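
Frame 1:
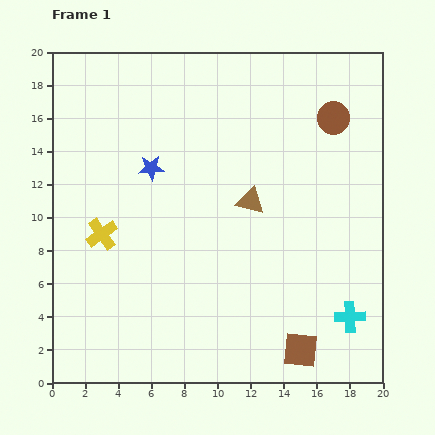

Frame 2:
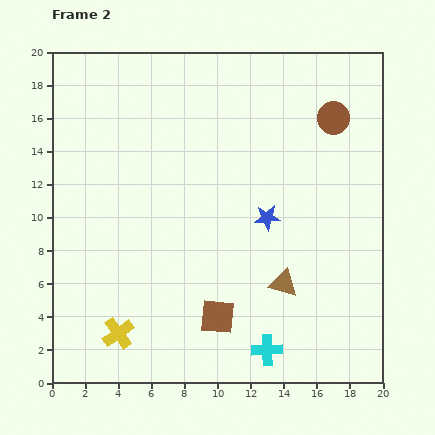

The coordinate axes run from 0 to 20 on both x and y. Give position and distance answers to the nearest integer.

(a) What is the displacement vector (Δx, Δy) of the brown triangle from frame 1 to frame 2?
(2, -5)

The brown triangle was at (12, 11) in frame 1 and (14, 6) in frame 2.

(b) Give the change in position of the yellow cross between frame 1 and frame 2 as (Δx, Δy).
(1, -6)

The yellow cross was at (3, 9) in frame 1 and (4, 3) in frame 2.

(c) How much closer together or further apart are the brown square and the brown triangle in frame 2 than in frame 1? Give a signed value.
-5

Distance in frame 1: 9. Distance in frame 2: 4.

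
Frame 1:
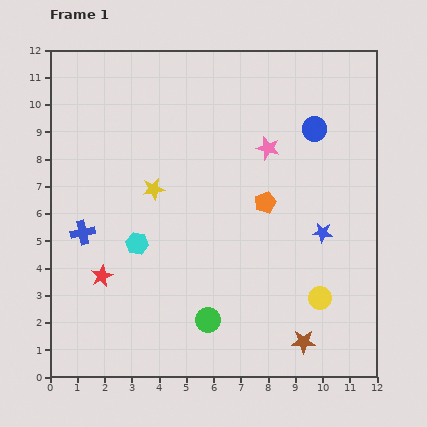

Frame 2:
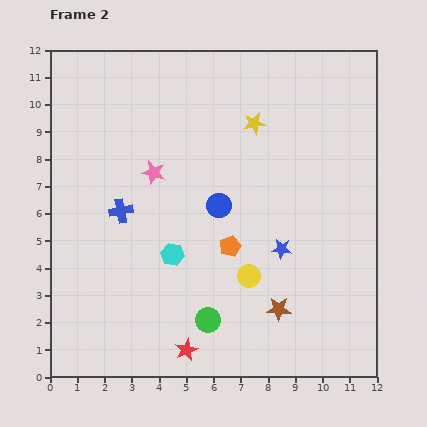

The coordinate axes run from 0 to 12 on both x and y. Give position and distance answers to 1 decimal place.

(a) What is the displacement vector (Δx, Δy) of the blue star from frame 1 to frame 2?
(-1.5, -0.6)

The blue star was at (10.0, 5.3) in frame 1 and (8.5, 4.7) in frame 2.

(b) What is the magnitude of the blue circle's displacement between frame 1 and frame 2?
4.5

The blue circle moved from (9.7, 9.1) to (6.2, 6.3), a distance of √(3.5² + 2.8²) ≈ 4.5.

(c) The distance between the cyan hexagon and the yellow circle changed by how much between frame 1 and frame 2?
-4.1

Distance in frame 1: 7.0. Distance in frame 2: 2.9.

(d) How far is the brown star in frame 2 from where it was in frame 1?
1.5

The brown star moved from (9.3, 1.3) to (8.4, 2.5), a distance of √(0.9² + 1.2²) ≈ 1.5.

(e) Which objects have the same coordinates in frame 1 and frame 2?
the green circle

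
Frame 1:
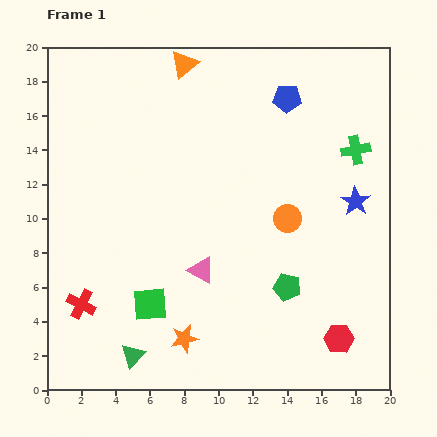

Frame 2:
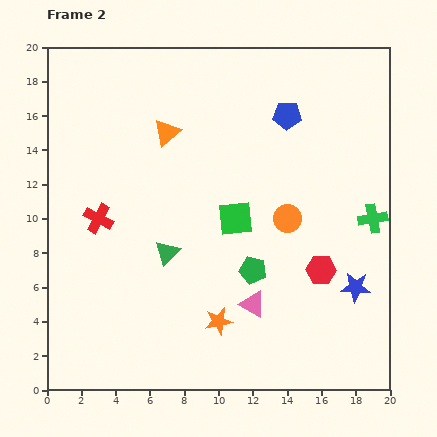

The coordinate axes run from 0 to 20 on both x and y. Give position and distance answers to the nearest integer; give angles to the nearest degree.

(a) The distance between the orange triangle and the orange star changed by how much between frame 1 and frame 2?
-5

Distance in frame 1: 16. Distance in frame 2: 11.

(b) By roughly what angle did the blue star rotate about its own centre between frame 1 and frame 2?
30° counter-clockwise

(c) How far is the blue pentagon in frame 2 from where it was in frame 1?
1

The blue pentagon moved from (14, 17) to (14, 16), a distance of √(0² + 1²) ≈ 1.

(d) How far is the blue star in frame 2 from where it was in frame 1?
5

The blue star moved from (18, 11) to (18, 6), a distance of √(0² + 5²) ≈ 5.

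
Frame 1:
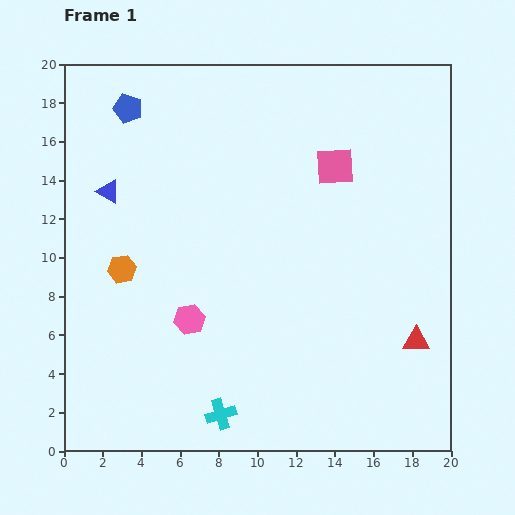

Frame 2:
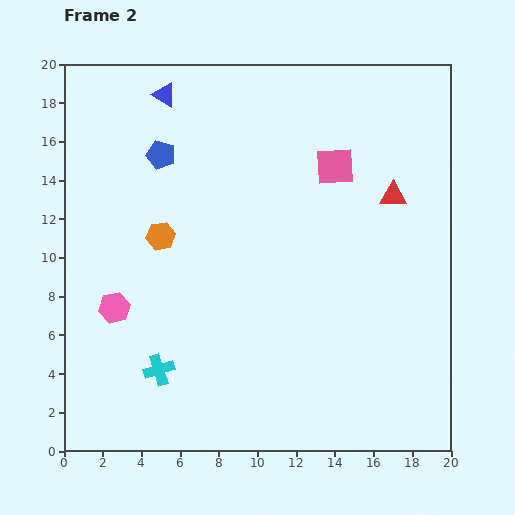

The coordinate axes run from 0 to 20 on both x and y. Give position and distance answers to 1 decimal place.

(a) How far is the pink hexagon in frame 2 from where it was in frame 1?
3.9

The pink hexagon moved from (6.5, 6.8) to (2.6, 7.4), a distance of √(3.9² + 0.6²) ≈ 3.9.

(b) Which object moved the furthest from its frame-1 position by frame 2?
the red triangle

(moved 7.6; next 5.8)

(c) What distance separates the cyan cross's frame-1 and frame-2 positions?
3.9

The cyan cross moved from (8.1, 1.9) to (4.9, 4.2), a distance of √(3.2² + 2.3²) ≈ 3.9.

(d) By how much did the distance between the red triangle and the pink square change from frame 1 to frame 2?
-6.5

Distance in frame 1: 9.9. Distance in frame 2: 3.4.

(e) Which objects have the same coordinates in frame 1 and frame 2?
the pink square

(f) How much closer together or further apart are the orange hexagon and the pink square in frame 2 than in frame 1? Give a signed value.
-2.5

Distance in frame 1: 12.2. Distance in frame 2: 9.7.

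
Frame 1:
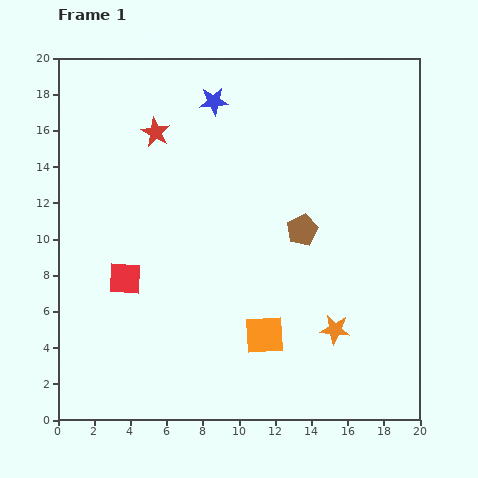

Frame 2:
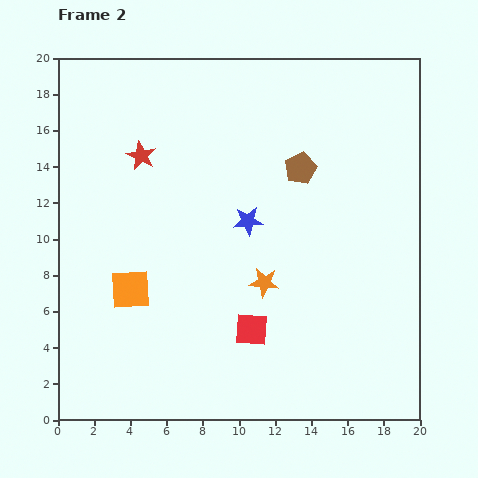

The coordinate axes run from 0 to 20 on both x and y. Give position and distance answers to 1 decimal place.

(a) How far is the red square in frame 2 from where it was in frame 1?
7.5

The red square moved from (3.7, 7.8) to (10.7, 5.0), a distance of √(7.0² + 2.8²) ≈ 7.5.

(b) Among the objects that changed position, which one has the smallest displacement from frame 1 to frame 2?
the red star

(moved 1.5)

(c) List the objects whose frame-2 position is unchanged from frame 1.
none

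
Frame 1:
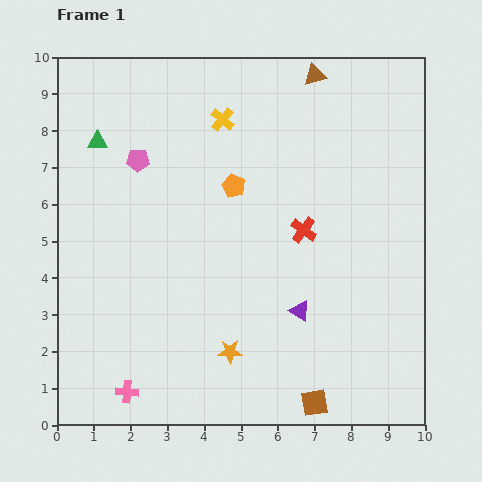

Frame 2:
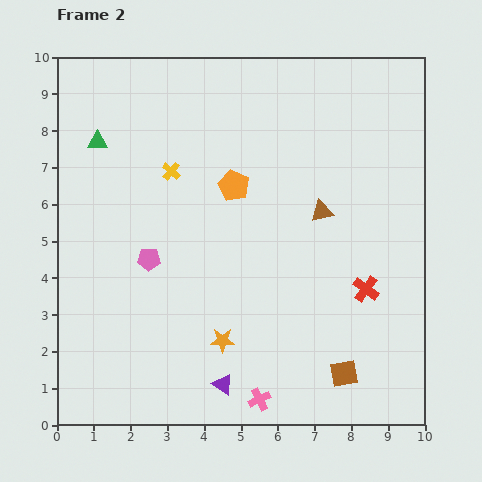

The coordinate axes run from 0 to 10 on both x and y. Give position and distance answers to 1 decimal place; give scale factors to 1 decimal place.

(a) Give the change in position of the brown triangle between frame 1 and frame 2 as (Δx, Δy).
(0.2, -3.7)

The brown triangle was at (7.0, 9.5) in frame 1 and (7.2, 5.8) in frame 2.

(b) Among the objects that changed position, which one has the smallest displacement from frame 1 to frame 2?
the orange star

(moved 0.4)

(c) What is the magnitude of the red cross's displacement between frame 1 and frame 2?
2.3

The red cross moved from (6.7, 5.3) to (8.4, 3.7), a distance of √(1.7² + 1.6²) ≈ 2.3.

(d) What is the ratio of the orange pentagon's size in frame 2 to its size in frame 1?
1.3×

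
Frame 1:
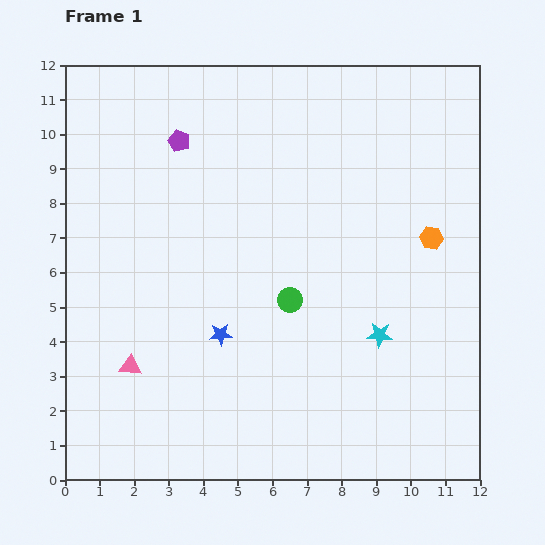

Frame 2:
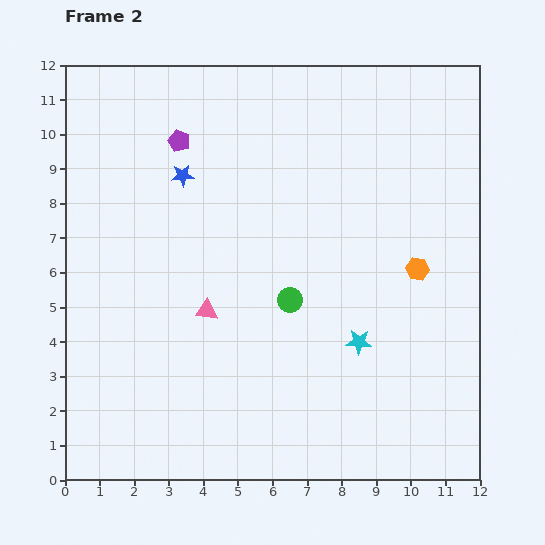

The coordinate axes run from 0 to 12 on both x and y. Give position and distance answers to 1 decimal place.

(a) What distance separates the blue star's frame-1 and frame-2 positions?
4.7

The blue star moved from (4.5, 4.2) to (3.4, 8.8), a distance of √(1.1² + 4.6²) ≈ 4.7.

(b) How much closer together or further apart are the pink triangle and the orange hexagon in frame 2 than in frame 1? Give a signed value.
-3.3

Distance in frame 1: 9.5. Distance in frame 2: 6.2.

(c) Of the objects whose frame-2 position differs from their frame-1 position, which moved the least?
the cyan star

(moved 0.6)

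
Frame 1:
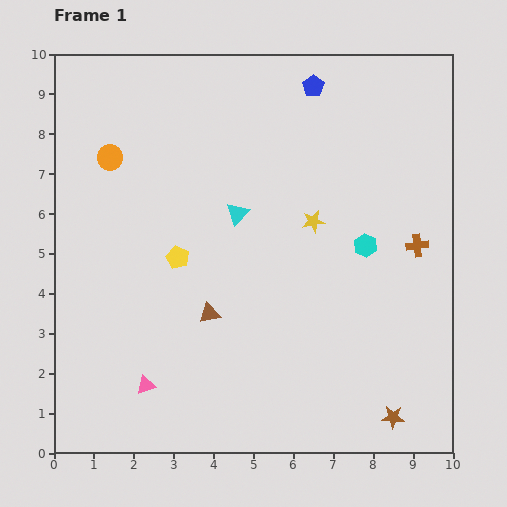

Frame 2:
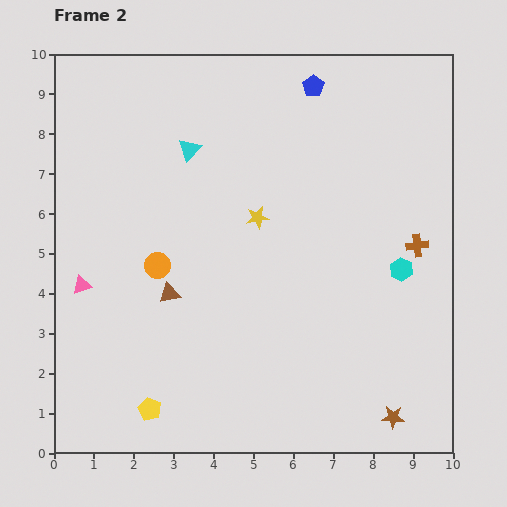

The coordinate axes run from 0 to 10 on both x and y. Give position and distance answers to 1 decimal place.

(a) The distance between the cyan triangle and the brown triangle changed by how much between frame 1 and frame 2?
+1.0

Distance in frame 1: 2.6. Distance in frame 2: 3.6.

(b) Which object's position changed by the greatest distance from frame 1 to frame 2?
the yellow pentagon

(moved 3.9; next 3.0)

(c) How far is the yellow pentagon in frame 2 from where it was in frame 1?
3.9

The yellow pentagon moved from (3.1, 4.9) to (2.4, 1.1), a distance of √(0.7² + 3.8²) ≈ 3.9.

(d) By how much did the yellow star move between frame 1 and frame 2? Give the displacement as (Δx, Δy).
(-1.4, 0.1)

The yellow star was at (6.5, 5.8) in frame 1 and (5.1, 5.9) in frame 2.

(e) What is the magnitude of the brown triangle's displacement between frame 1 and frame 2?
1.1

The brown triangle moved from (3.9, 3.5) to (2.9, 4.0), a distance of √(1.0² + 0.5²) ≈ 1.1.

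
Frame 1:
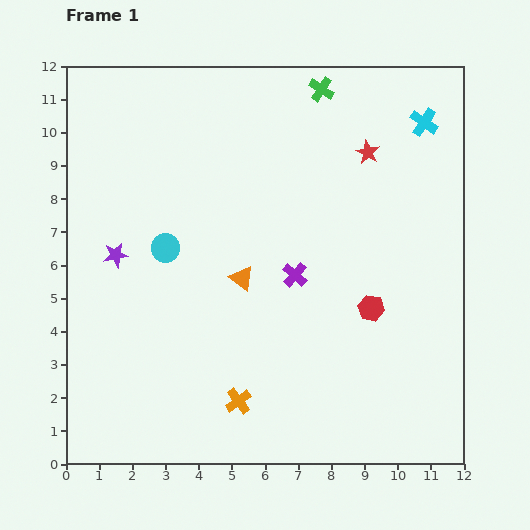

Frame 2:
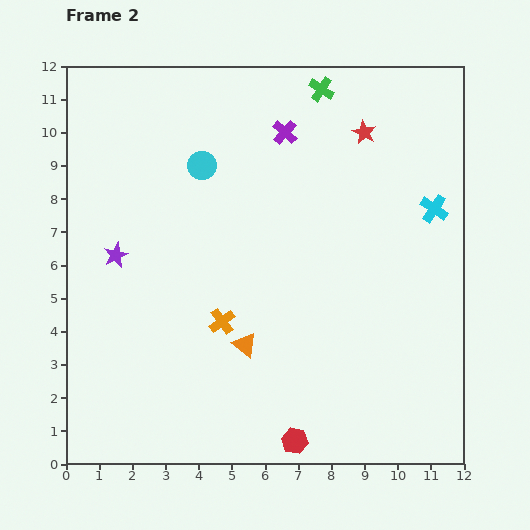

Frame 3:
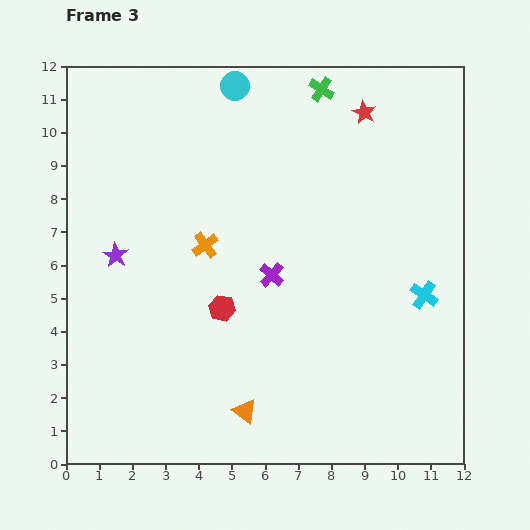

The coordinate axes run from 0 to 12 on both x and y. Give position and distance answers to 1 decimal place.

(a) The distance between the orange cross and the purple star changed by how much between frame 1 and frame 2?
-1.9

Distance in frame 1: 5.7. Distance in frame 2: 3.8.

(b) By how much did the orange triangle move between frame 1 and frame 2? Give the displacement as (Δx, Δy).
(0.1, -2.0)

The orange triangle was at (5.3, 5.6) in frame 1 and (5.4, 3.6) in frame 2.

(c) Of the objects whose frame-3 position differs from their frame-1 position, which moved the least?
the purple cross

(moved 0.7)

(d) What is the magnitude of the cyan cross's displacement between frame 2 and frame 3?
2.6

The cyan cross moved from (11.1, 7.7) to (10.8, 5.1), a distance of √(0.3² + 2.6²) ≈ 2.6.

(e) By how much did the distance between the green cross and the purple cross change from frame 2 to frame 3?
+4.1

Distance in frame 2: 1.7. Distance in frame 3: 5.8.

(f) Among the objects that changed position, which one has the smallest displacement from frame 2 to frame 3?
the red star

(moved 0.6)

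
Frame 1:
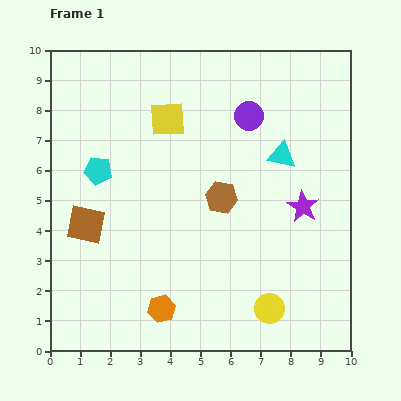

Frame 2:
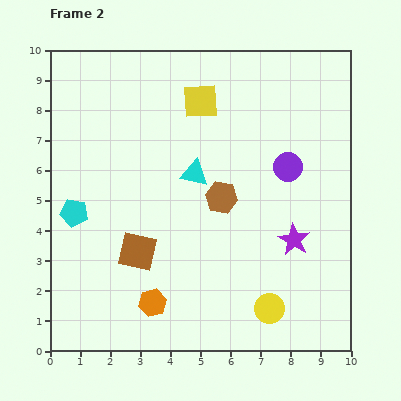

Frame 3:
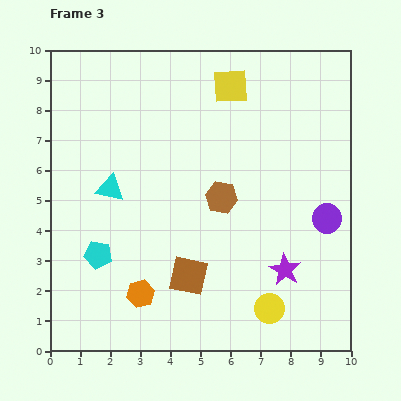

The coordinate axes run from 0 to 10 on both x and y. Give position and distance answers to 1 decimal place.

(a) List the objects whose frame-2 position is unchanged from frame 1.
the brown hexagon, the yellow circle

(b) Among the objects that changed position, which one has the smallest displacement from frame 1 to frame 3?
the orange hexagon

(moved 0.9)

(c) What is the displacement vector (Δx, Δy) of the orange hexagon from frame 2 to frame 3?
(-0.4, 0.3)

The orange hexagon was at (3.4, 1.6) in frame 2 and (3.0, 1.9) in frame 3.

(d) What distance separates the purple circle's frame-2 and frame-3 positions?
2.1

The purple circle moved from (7.9, 6.1) to (9.2, 4.4), a distance of √(1.3² + 1.7²) ≈ 2.1.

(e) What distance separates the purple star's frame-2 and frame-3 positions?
1.0

The purple star moved from (8.1, 3.7) to (7.8, 2.7), a distance of √(0.3² + 1.0²) ≈ 1.0.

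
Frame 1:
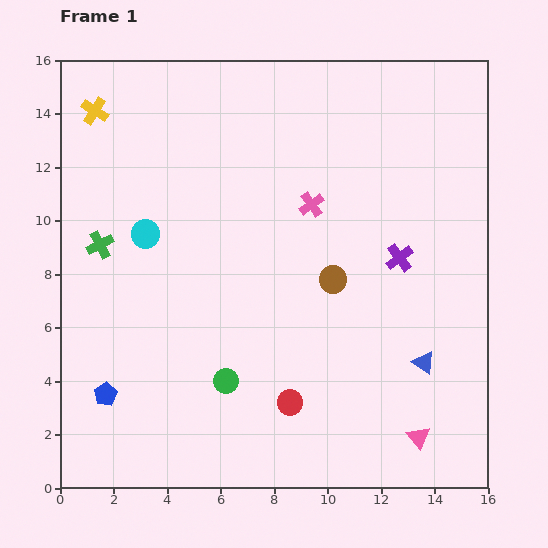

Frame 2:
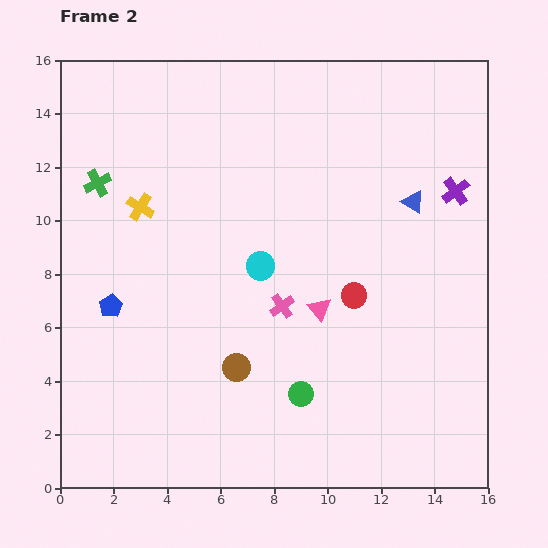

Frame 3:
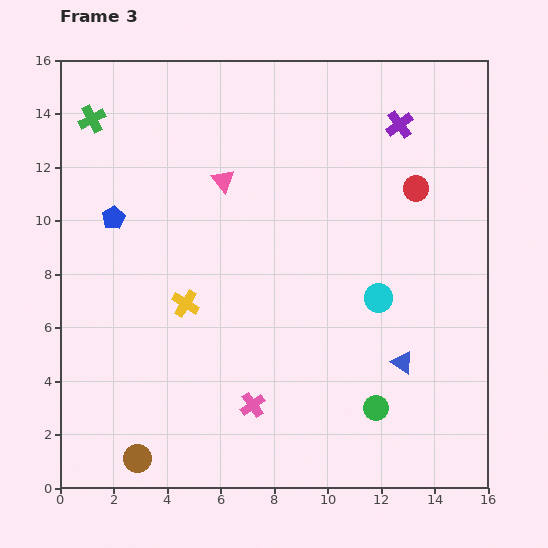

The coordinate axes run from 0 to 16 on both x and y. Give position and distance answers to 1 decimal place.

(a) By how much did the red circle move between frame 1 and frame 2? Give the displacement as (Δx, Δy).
(2.4, 4.0)

The red circle was at (8.6, 3.2) in frame 1 and (11.0, 7.2) in frame 2.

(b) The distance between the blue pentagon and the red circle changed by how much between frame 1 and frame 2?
+2.2

Distance in frame 1: 6.9. Distance in frame 2: 9.1.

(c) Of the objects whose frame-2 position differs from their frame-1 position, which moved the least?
the green cross

(moved 2.3)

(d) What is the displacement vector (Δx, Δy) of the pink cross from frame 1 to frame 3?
(-2.2, -7.5)

The pink cross was at (9.4, 10.6) in frame 1 and (7.2, 3.1) in frame 3.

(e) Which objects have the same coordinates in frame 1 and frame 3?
none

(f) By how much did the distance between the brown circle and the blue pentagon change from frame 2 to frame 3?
+3.8

Distance in frame 2: 5.2. Distance in frame 3: 9.0.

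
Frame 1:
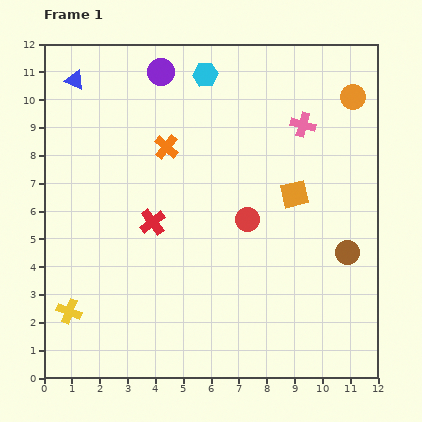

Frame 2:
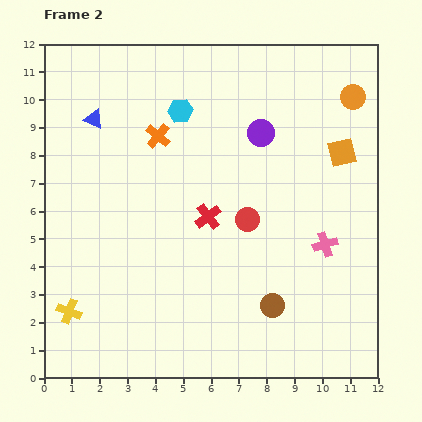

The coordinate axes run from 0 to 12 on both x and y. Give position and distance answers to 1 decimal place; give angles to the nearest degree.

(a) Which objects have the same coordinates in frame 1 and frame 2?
the red circle, the yellow cross, the orange circle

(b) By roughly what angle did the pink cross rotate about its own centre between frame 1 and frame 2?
32° counter-clockwise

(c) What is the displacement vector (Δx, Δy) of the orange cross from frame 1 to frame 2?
(-0.3, 0.4)

The orange cross was at (4.4, 8.3) in frame 1 and (4.1, 8.7) in frame 2.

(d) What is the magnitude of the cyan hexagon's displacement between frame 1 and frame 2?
1.6

The cyan hexagon moved from (5.8, 10.9) to (4.9, 9.6), a distance of √(0.9² + 1.3²) ≈ 1.6.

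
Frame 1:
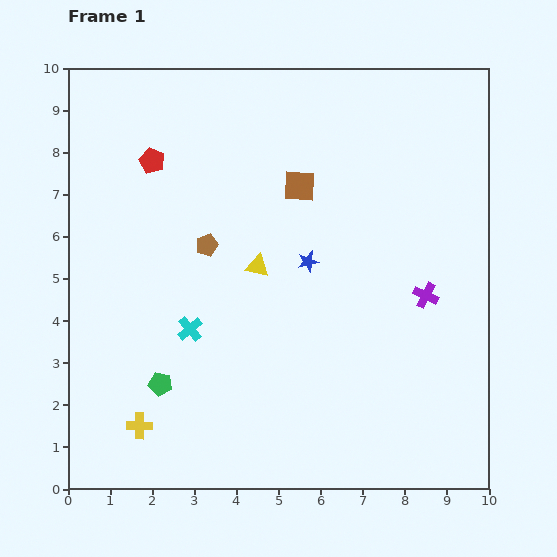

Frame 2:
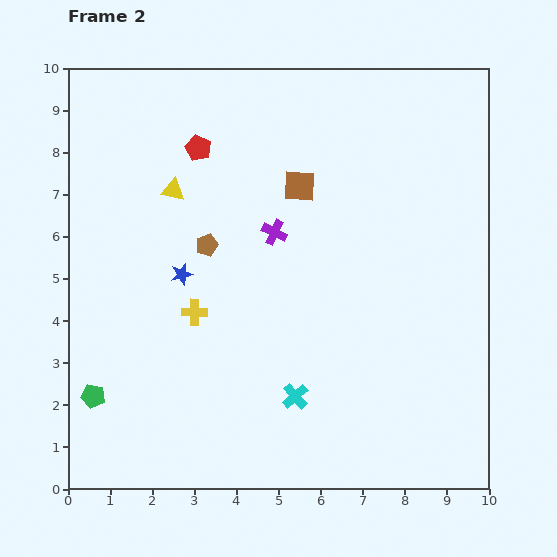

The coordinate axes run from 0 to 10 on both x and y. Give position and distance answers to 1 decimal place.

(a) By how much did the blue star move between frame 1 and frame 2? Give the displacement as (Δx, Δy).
(-3.0, -0.3)

The blue star was at (5.7, 5.4) in frame 1 and (2.7, 5.1) in frame 2.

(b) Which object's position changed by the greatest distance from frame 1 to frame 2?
the purple cross

(moved 3.9; next 3.0)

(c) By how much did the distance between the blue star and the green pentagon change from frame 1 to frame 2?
-0.9

Distance in frame 1: 4.5. Distance in frame 2: 3.6.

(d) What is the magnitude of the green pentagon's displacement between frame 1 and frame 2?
1.6

The green pentagon moved from (2.2, 2.5) to (0.6, 2.2), a distance of √(1.6² + 0.3²) ≈ 1.6.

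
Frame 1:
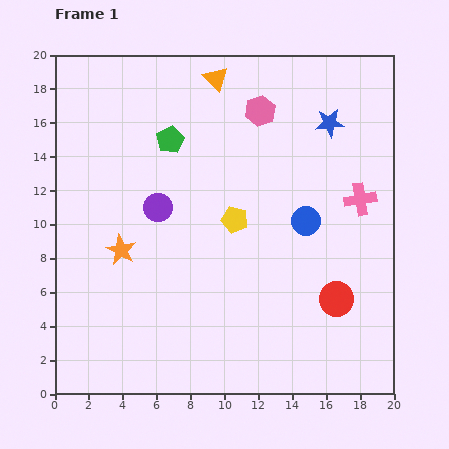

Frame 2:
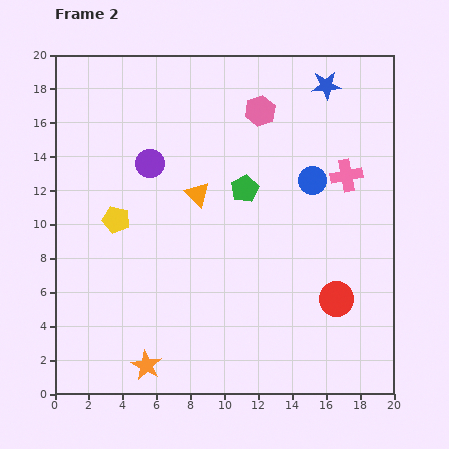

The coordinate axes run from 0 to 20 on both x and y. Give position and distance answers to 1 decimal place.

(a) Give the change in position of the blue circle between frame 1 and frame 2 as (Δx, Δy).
(0.4, 2.4)

The blue circle was at (14.8, 10.2) in frame 1 and (15.2, 12.6) in frame 2.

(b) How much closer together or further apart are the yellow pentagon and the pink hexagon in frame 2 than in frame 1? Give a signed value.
+4.0

Distance in frame 1: 6.6. Distance in frame 2: 10.6.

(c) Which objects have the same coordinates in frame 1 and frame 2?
the red circle, the pink hexagon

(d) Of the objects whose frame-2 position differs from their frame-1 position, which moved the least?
the pink cross

(moved 1.6)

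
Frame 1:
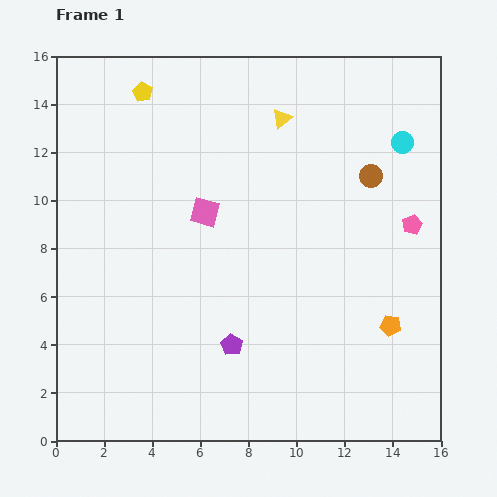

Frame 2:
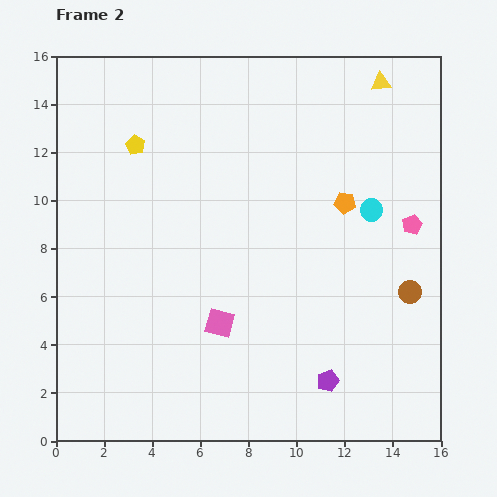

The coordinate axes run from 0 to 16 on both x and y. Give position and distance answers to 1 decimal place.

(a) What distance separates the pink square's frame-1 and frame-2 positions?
4.6

The pink square moved from (6.2, 9.5) to (6.8, 4.9), a distance of √(0.6² + 4.6²) ≈ 4.6.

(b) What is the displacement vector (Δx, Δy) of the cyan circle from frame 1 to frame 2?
(-1.3, -2.8)

The cyan circle was at (14.4, 12.4) in frame 1 and (13.1, 9.6) in frame 2.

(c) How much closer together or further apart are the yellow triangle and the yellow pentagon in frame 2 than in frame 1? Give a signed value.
+4.6

Distance in frame 1: 5.9. Distance in frame 2: 10.5.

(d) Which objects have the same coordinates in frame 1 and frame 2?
the pink pentagon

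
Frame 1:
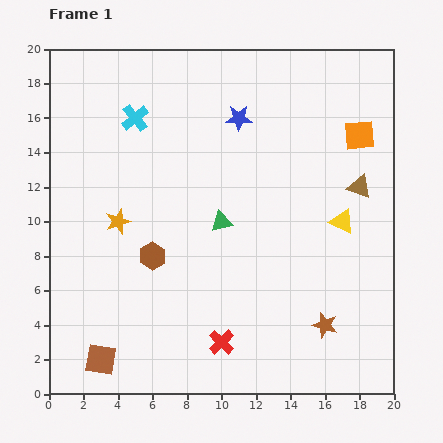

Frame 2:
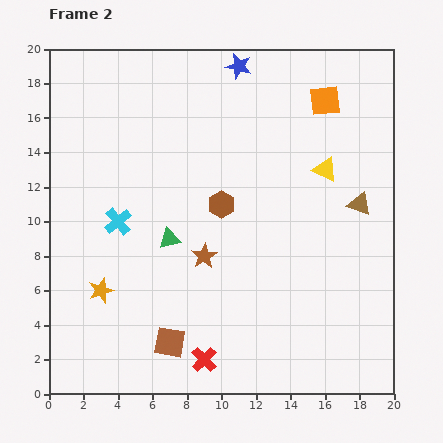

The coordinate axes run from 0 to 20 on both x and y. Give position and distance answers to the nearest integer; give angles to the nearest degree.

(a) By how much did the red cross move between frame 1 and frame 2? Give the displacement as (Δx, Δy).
(-1, -1)

The red cross was at (10, 3) in frame 1 and (9, 2) in frame 2.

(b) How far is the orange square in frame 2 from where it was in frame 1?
3

The orange square moved from (18, 15) to (16, 17), a distance of √(2² + 2²) ≈ 3.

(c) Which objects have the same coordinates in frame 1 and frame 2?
none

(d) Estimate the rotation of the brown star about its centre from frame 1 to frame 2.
24° clockwise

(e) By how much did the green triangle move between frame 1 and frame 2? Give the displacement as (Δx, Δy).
(-3, -1)

The green triangle was at (10, 10) in frame 1 and (7, 9) in frame 2.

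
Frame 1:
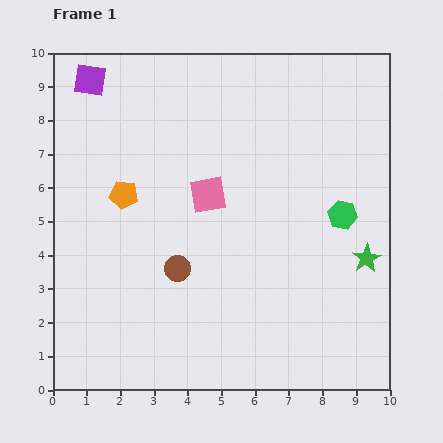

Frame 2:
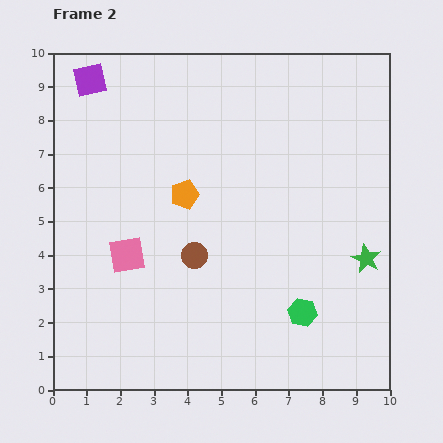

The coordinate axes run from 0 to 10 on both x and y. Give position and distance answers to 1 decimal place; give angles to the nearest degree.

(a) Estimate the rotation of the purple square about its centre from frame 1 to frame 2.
21° counter-clockwise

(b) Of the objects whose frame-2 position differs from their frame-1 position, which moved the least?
the brown circle

(moved 0.6)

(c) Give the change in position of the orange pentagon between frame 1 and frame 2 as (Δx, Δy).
(1.8, 0.0)

The orange pentagon was at (2.1, 5.8) in frame 1 and (3.9, 5.8) in frame 2.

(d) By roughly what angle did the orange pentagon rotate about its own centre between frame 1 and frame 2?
26° counter-clockwise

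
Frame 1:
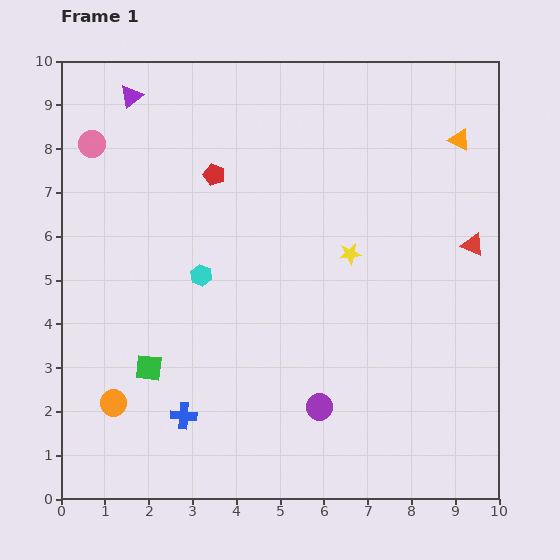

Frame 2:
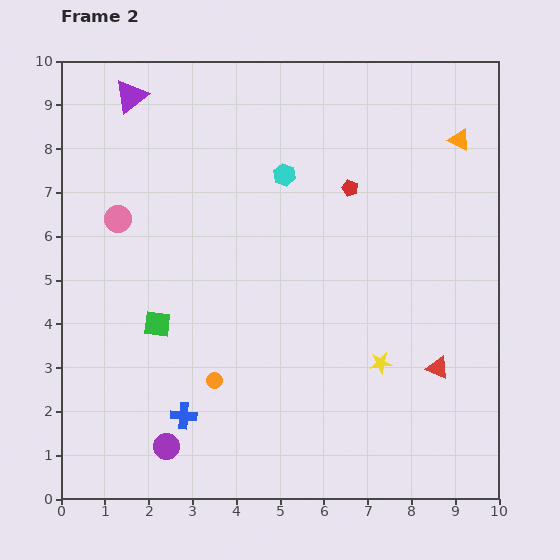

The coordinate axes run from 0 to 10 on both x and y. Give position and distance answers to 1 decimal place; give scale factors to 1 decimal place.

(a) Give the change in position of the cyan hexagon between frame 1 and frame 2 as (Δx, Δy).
(1.9, 2.3)

The cyan hexagon was at (3.2, 5.1) in frame 1 and (5.1, 7.4) in frame 2.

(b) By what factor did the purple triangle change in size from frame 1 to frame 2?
1.5×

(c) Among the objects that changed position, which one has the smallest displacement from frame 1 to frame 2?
the green square

(moved 1.0)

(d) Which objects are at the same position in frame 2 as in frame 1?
the purple triangle, the orange triangle, the blue cross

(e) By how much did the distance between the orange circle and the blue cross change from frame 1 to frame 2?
-0.5

Distance in frame 1: 1.6. Distance in frame 2: 1.1.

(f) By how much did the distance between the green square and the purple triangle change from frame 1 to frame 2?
-1.0

Distance in frame 1: 6.2. Distance in frame 2: 5.2.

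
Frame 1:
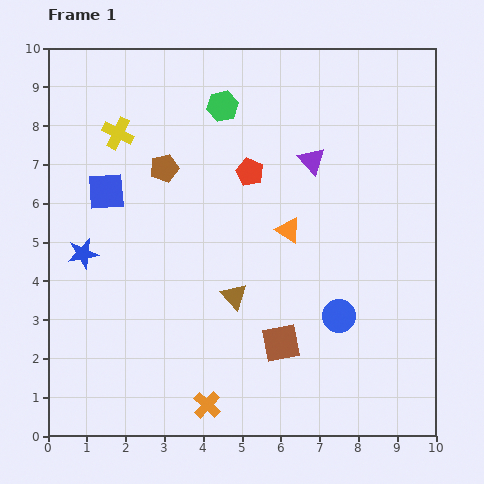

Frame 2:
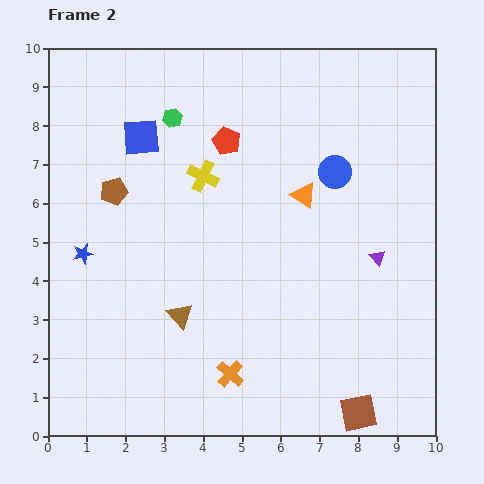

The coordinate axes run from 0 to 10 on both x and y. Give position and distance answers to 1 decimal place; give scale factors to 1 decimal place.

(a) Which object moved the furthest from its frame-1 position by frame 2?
the blue circle

(moved 3.7; next 3.0)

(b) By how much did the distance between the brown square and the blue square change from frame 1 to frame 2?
+3.0

Distance in frame 1: 6.0. Distance in frame 2: 9.0.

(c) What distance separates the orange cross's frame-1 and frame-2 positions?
1.0

The orange cross moved from (4.1, 0.8) to (4.7, 1.6), a distance of √(0.6² + 0.8²) ≈ 1.0.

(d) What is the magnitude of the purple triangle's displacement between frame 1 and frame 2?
3.0

The purple triangle moved from (6.8, 7.1) to (8.5, 4.6), a distance of √(1.7² + 2.5²) ≈ 3.0.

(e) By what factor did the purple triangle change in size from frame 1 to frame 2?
0.6×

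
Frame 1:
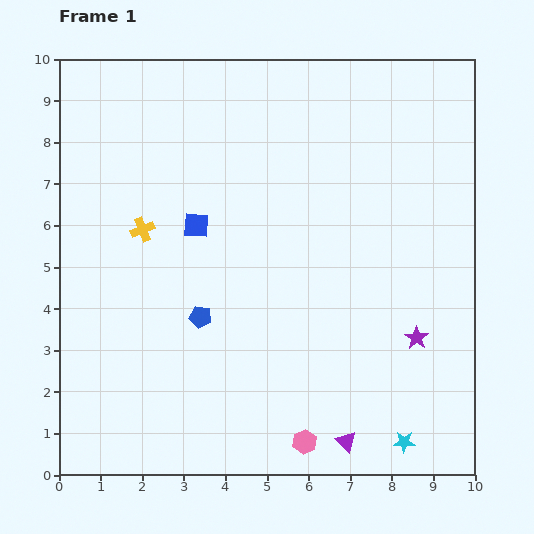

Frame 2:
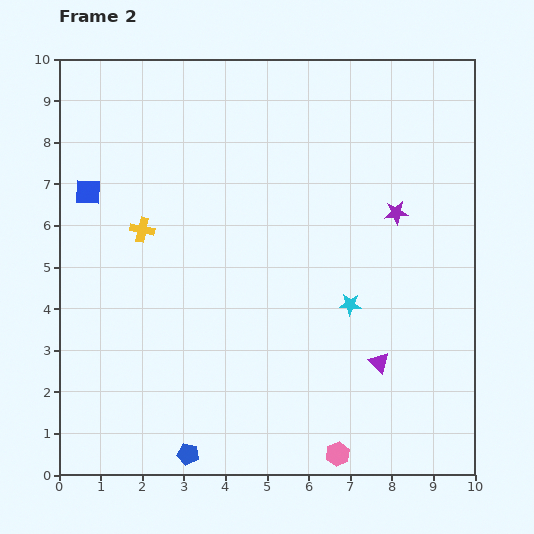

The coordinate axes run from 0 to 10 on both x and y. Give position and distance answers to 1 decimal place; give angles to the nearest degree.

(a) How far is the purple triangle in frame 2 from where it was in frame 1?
2.1

The purple triangle moved from (6.9, 0.8) to (7.7, 2.7), a distance of √(0.8² + 1.9²) ≈ 2.1.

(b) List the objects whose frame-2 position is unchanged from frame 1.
the yellow cross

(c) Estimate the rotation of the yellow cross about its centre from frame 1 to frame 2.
34° clockwise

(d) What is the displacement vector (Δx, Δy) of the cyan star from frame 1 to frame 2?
(-1.3, 3.3)

The cyan star was at (8.3, 0.8) in frame 1 and (7.0, 4.1) in frame 2.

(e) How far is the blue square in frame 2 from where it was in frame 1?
2.7

The blue square moved from (3.3, 6.0) to (0.7, 6.8), a distance of √(2.6² + 0.8²) ≈ 2.7.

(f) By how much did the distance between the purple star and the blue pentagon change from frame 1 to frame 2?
+2.5

Distance in frame 1: 5.2. Distance in frame 2: 7.7.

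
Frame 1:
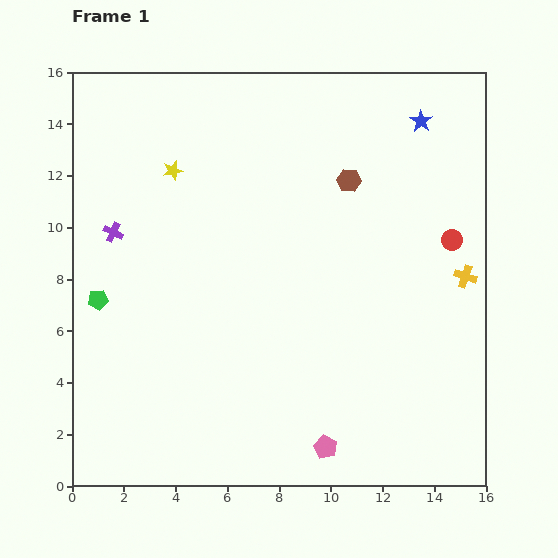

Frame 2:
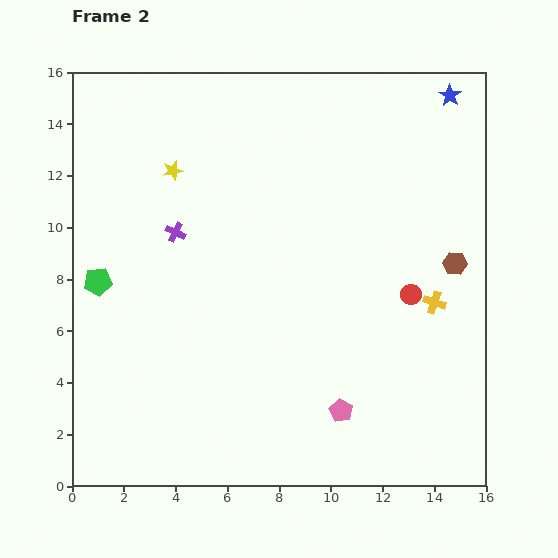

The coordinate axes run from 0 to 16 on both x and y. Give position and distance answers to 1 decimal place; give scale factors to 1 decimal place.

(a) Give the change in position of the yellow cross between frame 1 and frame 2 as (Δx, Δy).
(-1.2, -1.0)

The yellow cross was at (15.2, 8.1) in frame 1 and (14.0, 7.1) in frame 2.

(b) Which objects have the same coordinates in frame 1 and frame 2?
the yellow star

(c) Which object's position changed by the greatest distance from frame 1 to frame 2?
the brown hexagon

(moved 5.2; next 2.6)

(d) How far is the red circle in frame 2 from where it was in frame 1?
2.6

The red circle moved from (14.7, 9.5) to (13.1, 7.4), a distance of √(1.6² + 2.1²) ≈ 2.6.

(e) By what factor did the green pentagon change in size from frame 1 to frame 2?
1.4×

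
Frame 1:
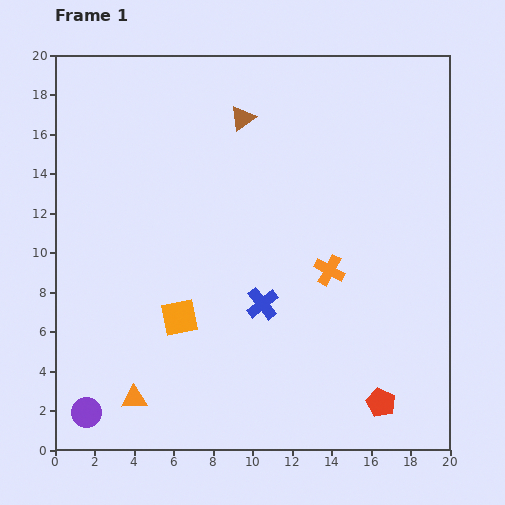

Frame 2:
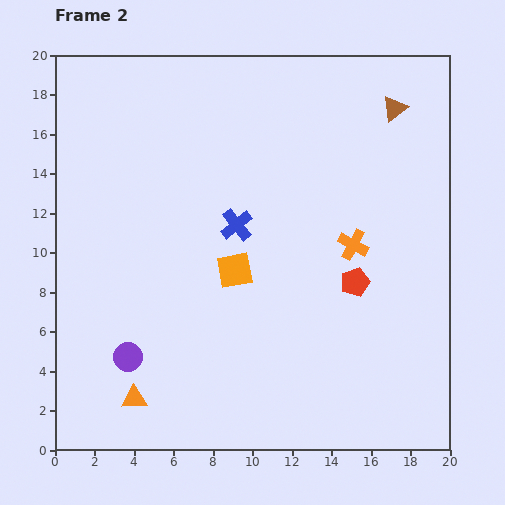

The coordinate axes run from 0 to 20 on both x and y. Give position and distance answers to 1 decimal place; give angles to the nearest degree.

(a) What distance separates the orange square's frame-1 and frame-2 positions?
3.7

The orange square moved from (6.3, 6.7) to (9.1, 9.1), a distance of √(2.8² + 2.4²) ≈ 3.7.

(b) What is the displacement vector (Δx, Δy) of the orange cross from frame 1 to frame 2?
(1.2, 1.3)

The orange cross was at (13.9, 9.1) in frame 1 and (15.1, 10.4) in frame 2.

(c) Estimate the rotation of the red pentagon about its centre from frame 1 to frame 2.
26° clockwise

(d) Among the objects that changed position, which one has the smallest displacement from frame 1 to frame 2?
the orange cross

(moved 1.8)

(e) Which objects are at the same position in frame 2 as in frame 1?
the orange triangle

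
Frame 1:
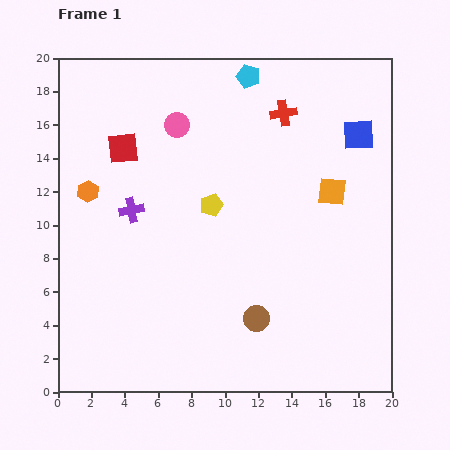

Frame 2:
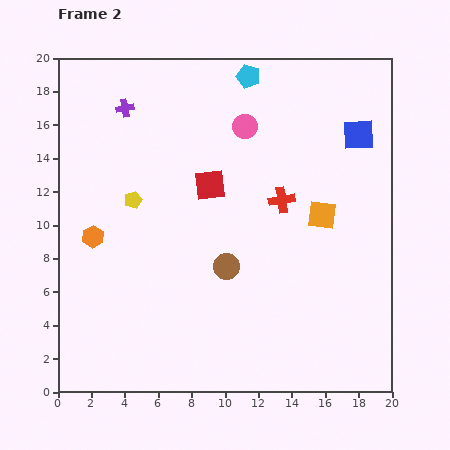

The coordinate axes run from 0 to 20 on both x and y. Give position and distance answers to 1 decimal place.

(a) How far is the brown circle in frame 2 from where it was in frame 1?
3.6

The brown circle moved from (11.9, 4.4) to (10.1, 7.5), a distance of √(1.8² + 3.1²) ≈ 3.6.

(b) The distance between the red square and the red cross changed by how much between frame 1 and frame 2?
-5.4

Distance in frame 1: 9.8. Distance in frame 2: 4.4.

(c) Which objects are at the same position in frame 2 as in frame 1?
the blue square, the cyan pentagon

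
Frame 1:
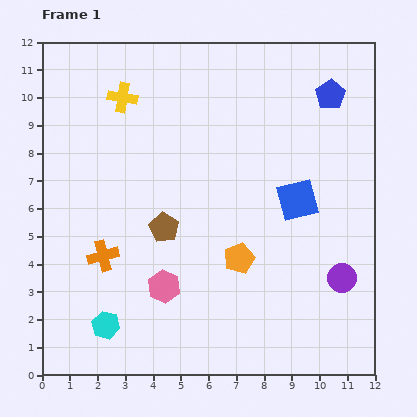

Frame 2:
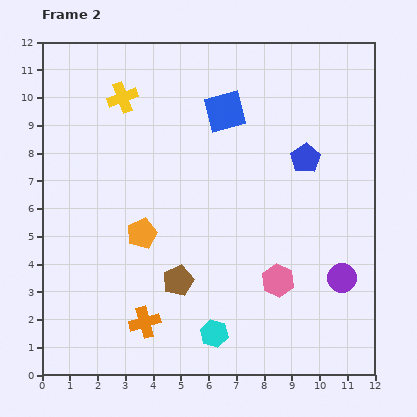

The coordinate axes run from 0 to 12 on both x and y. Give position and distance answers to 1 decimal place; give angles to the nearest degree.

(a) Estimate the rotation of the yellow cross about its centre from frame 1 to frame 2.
31° counter-clockwise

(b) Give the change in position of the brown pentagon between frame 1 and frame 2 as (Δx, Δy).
(0.5, -1.9)

The brown pentagon was at (4.4, 5.3) in frame 1 and (4.9, 3.4) in frame 2.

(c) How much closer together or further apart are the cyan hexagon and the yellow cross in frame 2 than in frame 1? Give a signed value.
+0.9

Distance in frame 1: 8.2. Distance in frame 2: 9.1.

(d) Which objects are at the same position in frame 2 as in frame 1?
the purple circle, the yellow cross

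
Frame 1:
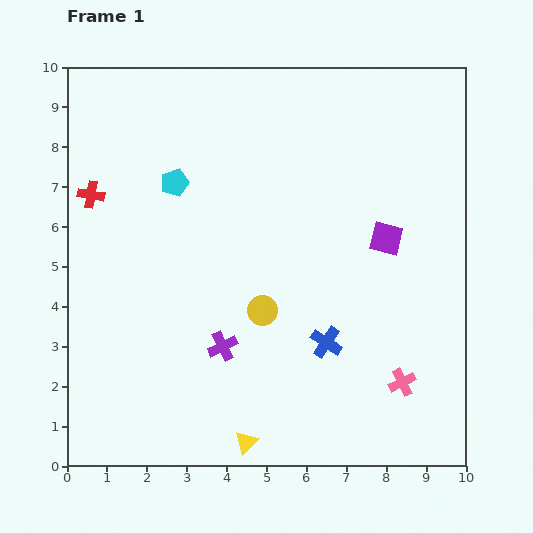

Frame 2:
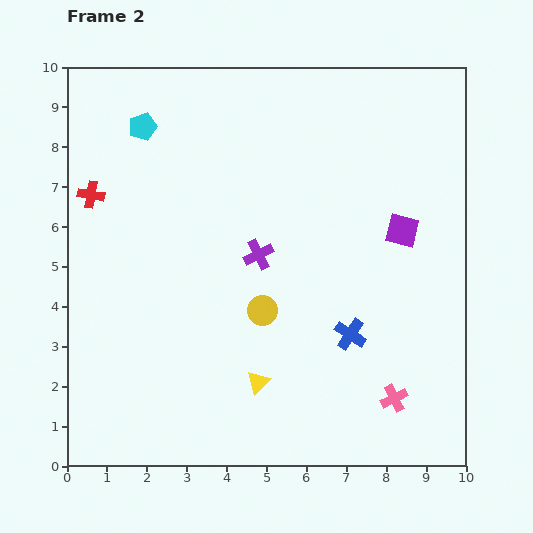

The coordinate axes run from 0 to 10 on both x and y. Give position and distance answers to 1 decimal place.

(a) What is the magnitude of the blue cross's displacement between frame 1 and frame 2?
0.6

The blue cross moved from (6.5, 3.1) to (7.1, 3.3), a distance of √(0.6² + 0.2²) ≈ 0.6.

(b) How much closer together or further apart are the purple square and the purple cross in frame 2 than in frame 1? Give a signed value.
-1.3

Distance in frame 1: 4.9. Distance in frame 2: 3.6.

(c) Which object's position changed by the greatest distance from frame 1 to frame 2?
the purple cross

(moved 2.5; next 1.6)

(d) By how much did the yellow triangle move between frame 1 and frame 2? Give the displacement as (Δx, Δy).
(0.3, 1.5)

The yellow triangle was at (4.5, 0.6) in frame 1 and (4.8, 2.1) in frame 2.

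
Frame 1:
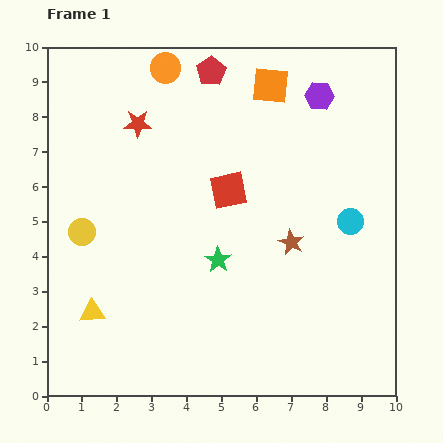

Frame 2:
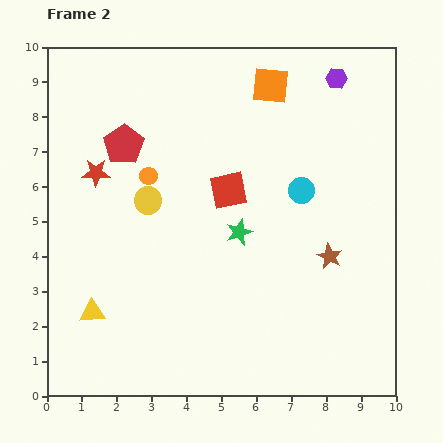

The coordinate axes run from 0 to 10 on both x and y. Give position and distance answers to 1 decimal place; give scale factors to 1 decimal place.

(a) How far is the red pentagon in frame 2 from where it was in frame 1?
3.3

The red pentagon moved from (4.7, 9.3) to (2.2, 7.2), a distance of √(2.5² + 2.1²) ≈ 3.3.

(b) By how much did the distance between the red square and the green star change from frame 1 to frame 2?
-0.8

Distance in frame 1: 2.0. Distance in frame 2: 1.2.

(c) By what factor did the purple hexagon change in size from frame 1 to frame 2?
0.7×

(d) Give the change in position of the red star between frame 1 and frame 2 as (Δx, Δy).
(-1.2, -1.4)

The red star was at (2.6, 7.8) in frame 1 and (1.4, 6.4) in frame 2.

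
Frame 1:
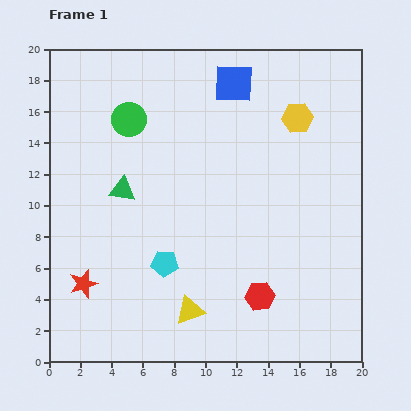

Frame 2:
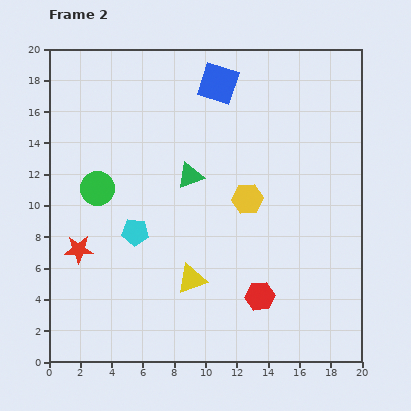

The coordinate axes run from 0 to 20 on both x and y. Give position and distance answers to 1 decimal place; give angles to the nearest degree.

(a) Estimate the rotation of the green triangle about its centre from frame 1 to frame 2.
30° counter-clockwise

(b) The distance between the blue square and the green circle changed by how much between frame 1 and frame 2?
+3.1

Distance in frame 1: 7.1. Distance in frame 2: 10.2.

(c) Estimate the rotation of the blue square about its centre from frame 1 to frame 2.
15° clockwise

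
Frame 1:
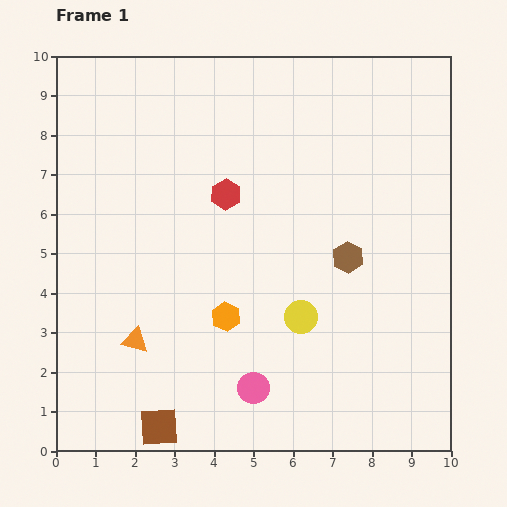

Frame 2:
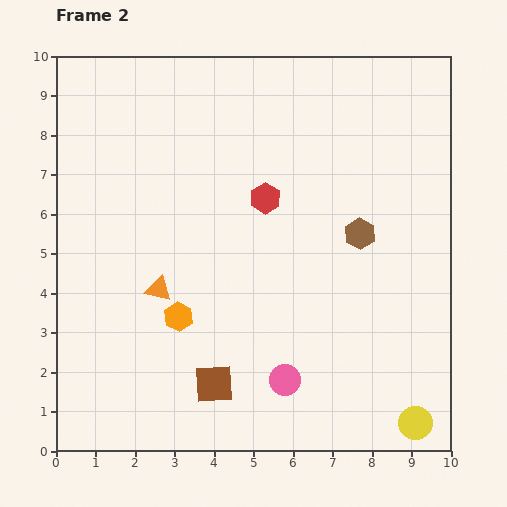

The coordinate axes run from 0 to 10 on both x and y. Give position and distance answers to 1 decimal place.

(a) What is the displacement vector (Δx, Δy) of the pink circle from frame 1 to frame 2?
(0.8, 0.2)

The pink circle was at (5.0, 1.6) in frame 1 and (5.8, 1.8) in frame 2.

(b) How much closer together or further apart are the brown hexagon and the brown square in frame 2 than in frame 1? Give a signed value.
-1.1

Distance in frame 1: 6.4. Distance in frame 2: 5.3.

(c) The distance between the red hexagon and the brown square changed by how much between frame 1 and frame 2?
-1.2

Distance in frame 1: 6.1. Distance in frame 2: 4.9.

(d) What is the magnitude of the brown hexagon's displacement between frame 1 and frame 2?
0.7

The brown hexagon moved from (7.4, 4.9) to (7.7, 5.5), a distance of √(0.3² + 0.6²) ≈ 0.7.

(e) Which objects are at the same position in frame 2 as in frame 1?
none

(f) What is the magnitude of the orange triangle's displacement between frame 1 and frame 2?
1.4

The orange triangle moved from (2.0, 2.8) to (2.6, 4.1), a distance of √(0.6² + 1.3²) ≈ 1.4.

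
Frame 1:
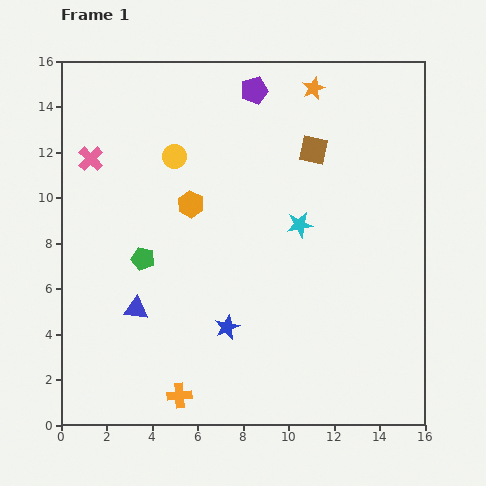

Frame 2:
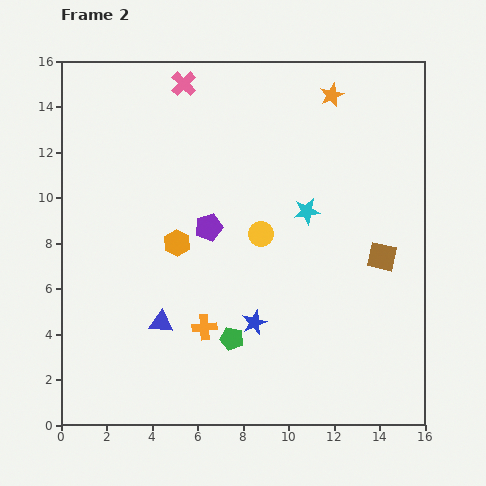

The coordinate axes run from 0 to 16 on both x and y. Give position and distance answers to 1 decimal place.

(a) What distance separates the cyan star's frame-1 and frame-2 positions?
0.7

The cyan star moved from (10.5, 8.8) to (10.8, 9.4), a distance of √(0.3² + 0.6²) ≈ 0.7.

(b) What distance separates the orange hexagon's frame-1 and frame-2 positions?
1.8

The orange hexagon moved from (5.7, 9.7) to (5.1, 8.0), a distance of √(0.6² + 1.7²) ≈ 1.8.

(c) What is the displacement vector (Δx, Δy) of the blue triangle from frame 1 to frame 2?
(1.1, -0.6)

The blue triangle was at (3.3, 5.1) in frame 1 and (4.4, 4.5) in frame 2.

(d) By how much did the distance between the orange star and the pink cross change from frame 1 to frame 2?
-3.8

Distance in frame 1: 10.3. Distance in frame 2: 6.5.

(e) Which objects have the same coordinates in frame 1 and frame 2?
none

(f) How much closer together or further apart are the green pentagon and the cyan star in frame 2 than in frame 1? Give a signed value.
-0.6

Distance in frame 1: 7.1. Distance in frame 2: 6.5.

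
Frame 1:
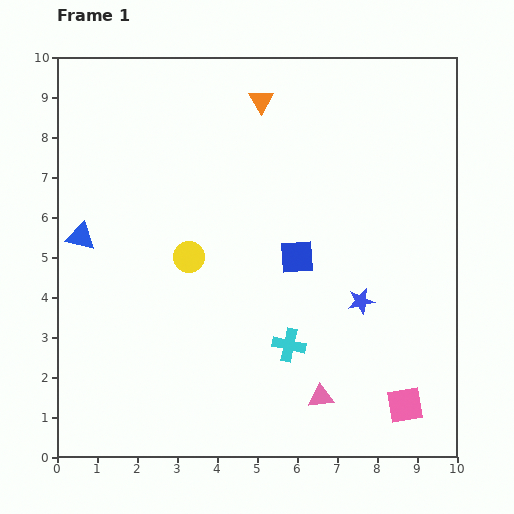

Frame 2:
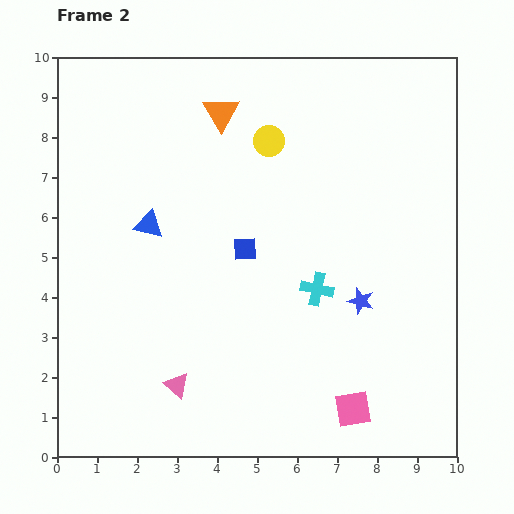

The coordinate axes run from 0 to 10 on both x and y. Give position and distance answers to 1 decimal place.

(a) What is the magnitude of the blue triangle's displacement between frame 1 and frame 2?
1.7

The blue triangle moved from (0.6, 5.5) to (2.3, 5.8), a distance of √(1.7² + 0.3²) ≈ 1.7.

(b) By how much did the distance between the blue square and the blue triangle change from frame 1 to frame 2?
-2.9

Distance in frame 1: 5.4. Distance in frame 2: 2.5.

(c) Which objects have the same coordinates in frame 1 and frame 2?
the blue star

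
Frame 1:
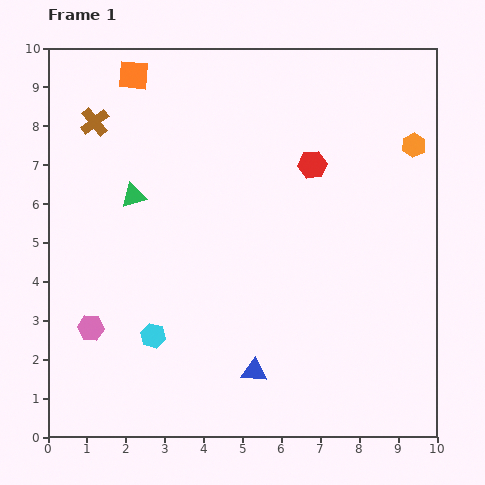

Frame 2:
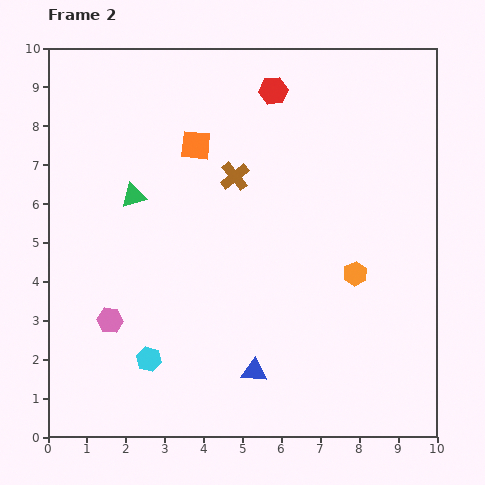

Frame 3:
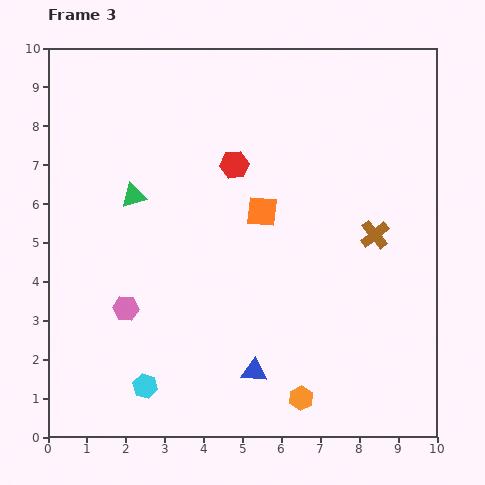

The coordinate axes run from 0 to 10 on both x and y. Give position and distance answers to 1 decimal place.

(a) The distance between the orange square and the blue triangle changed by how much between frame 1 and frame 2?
-2.2

Distance in frame 1: 8.2. Distance in frame 2: 6.0.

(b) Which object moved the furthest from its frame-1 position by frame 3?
the brown cross

(moved 7.8; next 7.1)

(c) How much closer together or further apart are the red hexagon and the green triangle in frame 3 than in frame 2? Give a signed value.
-1.8

Distance in frame 2: 4.5. Distance in frame 3: 2.7.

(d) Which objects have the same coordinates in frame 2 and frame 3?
the blue triangle, the green triangle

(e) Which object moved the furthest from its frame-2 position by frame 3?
the brown cross

(moved 3.9; next 3.5)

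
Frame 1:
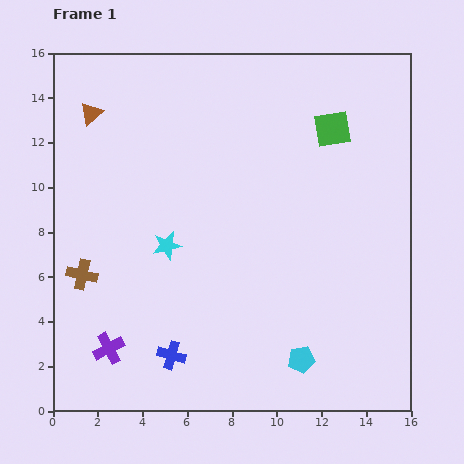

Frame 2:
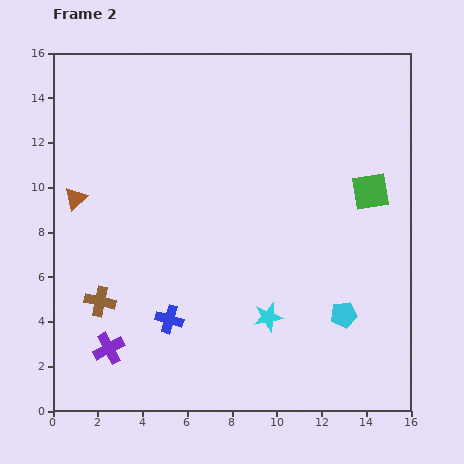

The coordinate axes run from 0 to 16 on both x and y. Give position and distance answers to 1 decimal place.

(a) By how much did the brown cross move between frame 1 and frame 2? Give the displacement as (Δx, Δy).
(0.8, -1.2)

The brown cross was at (1.3, 6.1) in frame 1 and (2.1, 4.9) in frame 2.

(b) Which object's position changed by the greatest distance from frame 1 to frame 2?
the cyan star

(moved 5.5; next 3.9)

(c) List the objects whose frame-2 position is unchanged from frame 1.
the purple cross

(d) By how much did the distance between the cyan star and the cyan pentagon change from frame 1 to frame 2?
-4.5

Distance in frame 1: 7.9. Distance in frame 2: 3.4.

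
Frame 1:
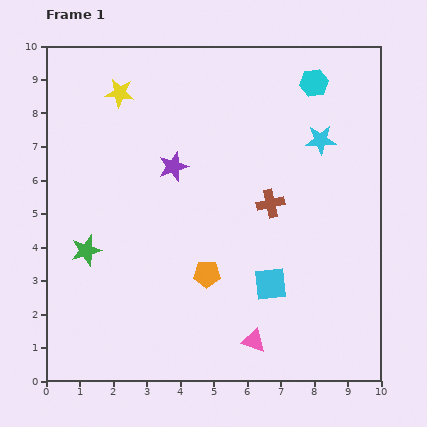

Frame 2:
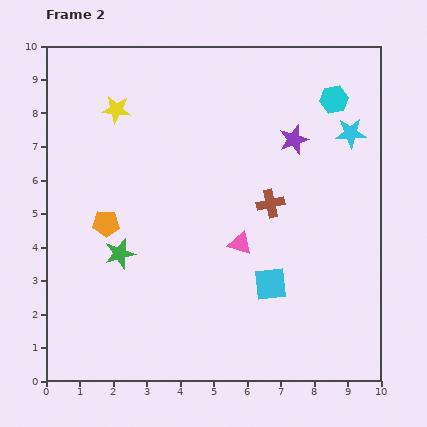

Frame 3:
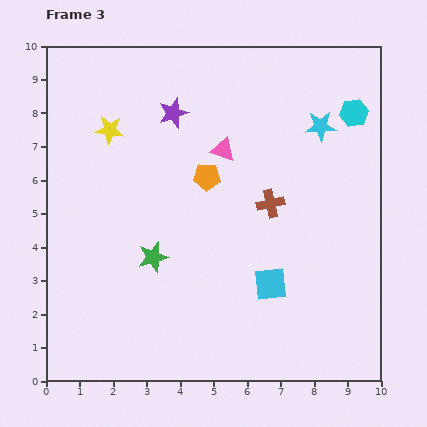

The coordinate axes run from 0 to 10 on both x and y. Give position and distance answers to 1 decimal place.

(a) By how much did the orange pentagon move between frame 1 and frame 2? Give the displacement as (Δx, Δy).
(-3.0, 1.5)

The orange pentagon was at (4.8, 3.2) in frame 1 and (1.8, 4.7) in frame 2.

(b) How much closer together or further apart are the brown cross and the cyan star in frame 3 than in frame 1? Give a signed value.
+0.3

Distance in frame 1: 2.4. Distance in frame 3: 2.7.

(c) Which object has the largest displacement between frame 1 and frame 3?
the pink triangle

(moved 5.8; next 2.9)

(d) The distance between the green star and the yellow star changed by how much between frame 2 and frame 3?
-0.3

Distance in frame 2: 4.3. Distance in frame 3: 4.0.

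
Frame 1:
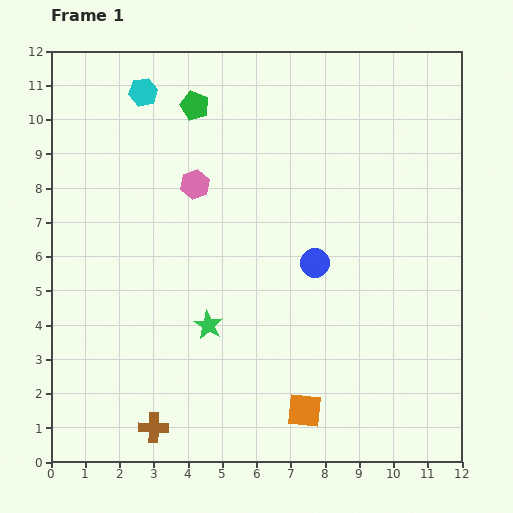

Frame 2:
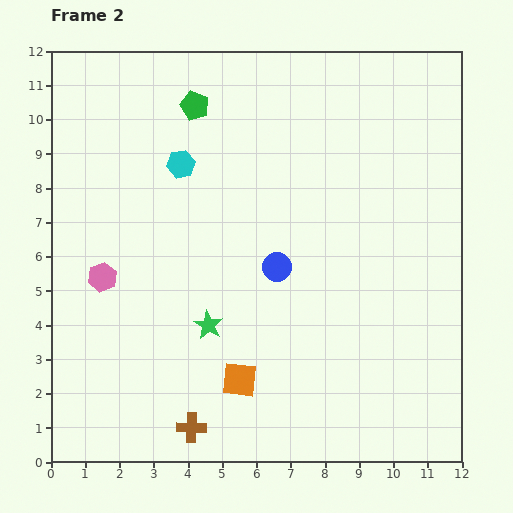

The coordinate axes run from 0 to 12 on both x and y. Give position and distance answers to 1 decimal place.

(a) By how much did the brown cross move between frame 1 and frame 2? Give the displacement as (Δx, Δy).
(1.1, 0.0)

The brown cross was at (3.0, 1.0) in frame 1 and (4.1, 1.0) in frame 2.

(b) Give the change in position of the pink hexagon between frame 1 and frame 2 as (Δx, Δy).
(-2.7, -2.7)

The pink hexagon was at (4.2, 8.1) in frame 1 and (1.5, 5.4) in frame 2.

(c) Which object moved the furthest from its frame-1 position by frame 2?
the pink hexagon

(moved 3.8; next 2.4)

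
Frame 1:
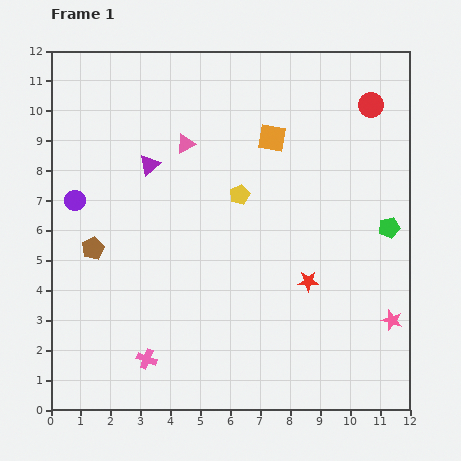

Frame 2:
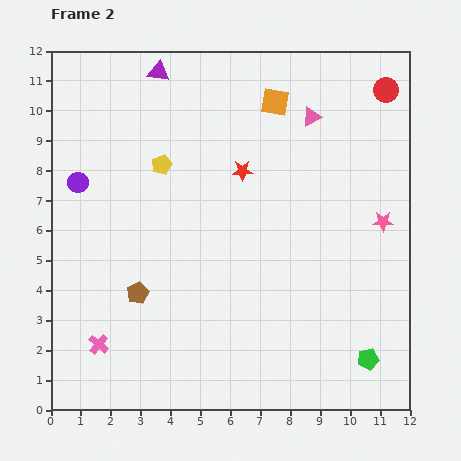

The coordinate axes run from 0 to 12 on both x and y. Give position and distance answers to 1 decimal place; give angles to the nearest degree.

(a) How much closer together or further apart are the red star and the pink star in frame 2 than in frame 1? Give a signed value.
+1.9

Distance in frame 1: 3.1. Distance in frame 2: 5.0.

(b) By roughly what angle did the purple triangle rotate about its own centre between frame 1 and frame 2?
52° clockwise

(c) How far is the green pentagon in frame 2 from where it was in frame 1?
4.5

The green pentagon moved from (11.3, 6.1) to (10.6, 1.7), a distance of √(0.7² + 4.4²) ≈ 4.5.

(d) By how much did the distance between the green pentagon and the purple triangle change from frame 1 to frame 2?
+3.6

Distance in frame 1: 8.3. Distance in frame 2: 11.9.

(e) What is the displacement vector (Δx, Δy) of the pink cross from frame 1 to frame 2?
(-1.6, 0.5)

The pink cross was at (3.2, 1.7) in frame 1 and (1.6, 2.2) in frame 2.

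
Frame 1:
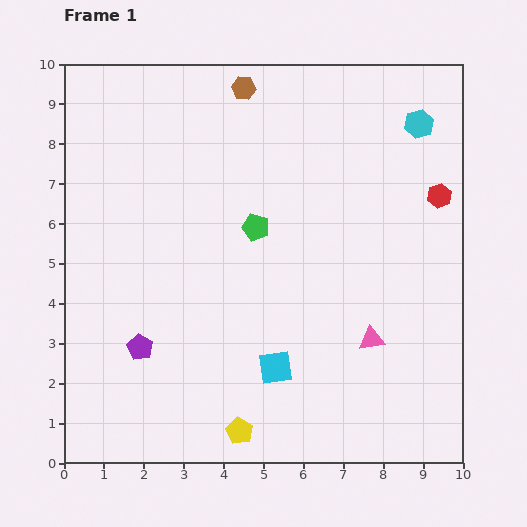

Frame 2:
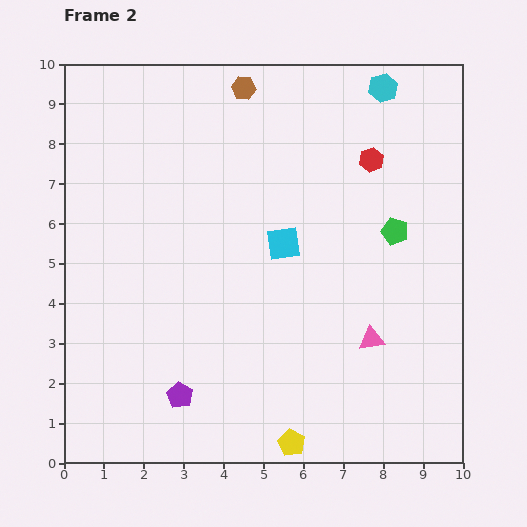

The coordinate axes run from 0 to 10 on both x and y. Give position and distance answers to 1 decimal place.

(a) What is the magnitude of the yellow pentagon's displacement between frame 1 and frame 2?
1.3

The yellow pentagon moved from (4.4, 0.8) to (5.7, 0.5), a distance of √(1.3² + 0.3²) ≈ 1.3.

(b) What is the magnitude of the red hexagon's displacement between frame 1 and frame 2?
1.9

The red hexagon moved from (9.4, 6.7) to (7.7, 7.6), a distance of √(1.7² + 0.9²) ≈ 1.9.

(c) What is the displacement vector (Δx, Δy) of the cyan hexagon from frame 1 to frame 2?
(-0.9, 0.9)

The cyan hexagon was at (8.9, 8.5) in frame 1 and (8.0, 9.4) in frame 2.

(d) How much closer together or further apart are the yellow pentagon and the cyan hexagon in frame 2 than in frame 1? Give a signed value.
+0.3

Distance in frame 1: 8.9. Distance in frame 2: 9.2.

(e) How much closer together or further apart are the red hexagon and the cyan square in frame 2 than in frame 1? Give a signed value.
-2.9

Distance in frame 1: 5.9. Distance in frame 2: 3.0.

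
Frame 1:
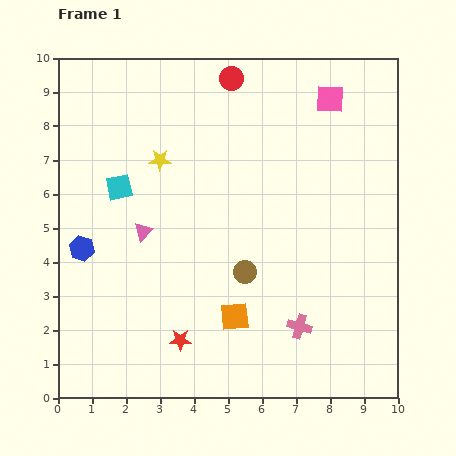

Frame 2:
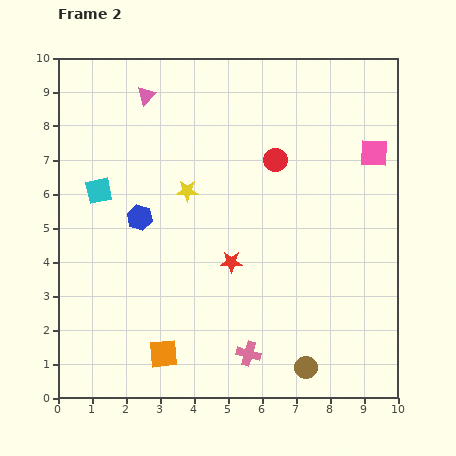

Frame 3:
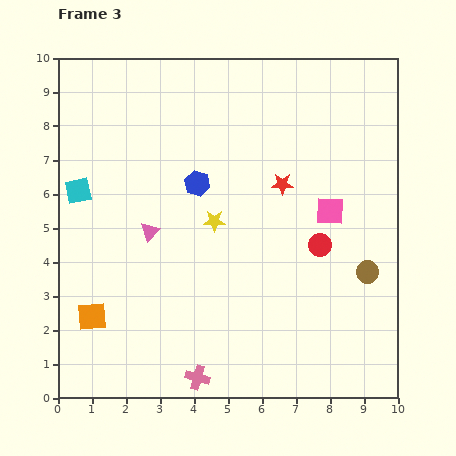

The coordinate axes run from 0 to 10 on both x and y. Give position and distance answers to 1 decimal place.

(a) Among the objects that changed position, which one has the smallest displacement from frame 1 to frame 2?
the cyan square

(moved 0.6)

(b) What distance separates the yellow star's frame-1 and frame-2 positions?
1.2

The yellow star moved from (3.0, 7.0) to (3.8, 6.1), a distance of √(0.8² + 0.9²) ≈ 1.2.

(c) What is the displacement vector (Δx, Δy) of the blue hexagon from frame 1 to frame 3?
(3.4, 1.9)

The blue hexagon was at (0.7, 4.4) in frame 1 and (4.1, 6.3) in frame 3.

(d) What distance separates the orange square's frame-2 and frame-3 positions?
2.4

The orange square moved from (3.1, 1.3) to (1.0, 2.4), a distance of √(2.1² + 1.1²) ≈ 2.4.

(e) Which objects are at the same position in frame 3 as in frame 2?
none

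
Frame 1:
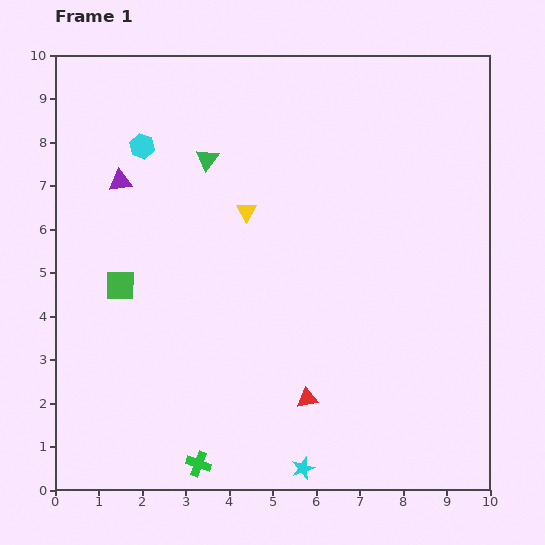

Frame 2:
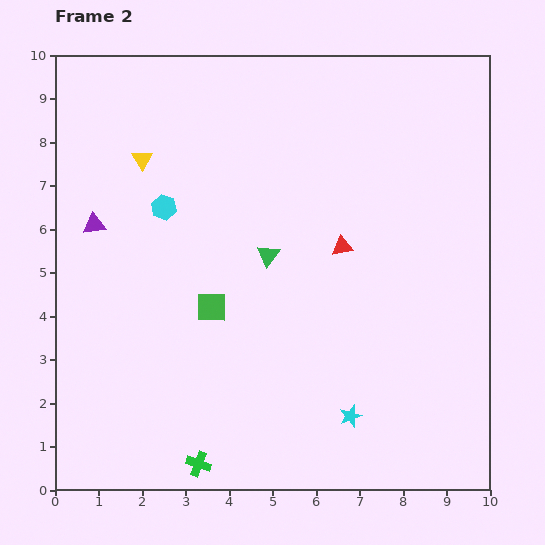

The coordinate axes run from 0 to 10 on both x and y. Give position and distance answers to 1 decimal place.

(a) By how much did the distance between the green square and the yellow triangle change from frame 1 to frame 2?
+0.4

Distance in frame 1: 3.4. Distance in frame 2: 3.8.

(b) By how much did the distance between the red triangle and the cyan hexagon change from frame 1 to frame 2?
-2.7

Distance in frame 1: 6.9. Distance in frame 2: 4.2.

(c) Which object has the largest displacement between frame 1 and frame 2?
the red triangle

(moved 3.6; next 2.7)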